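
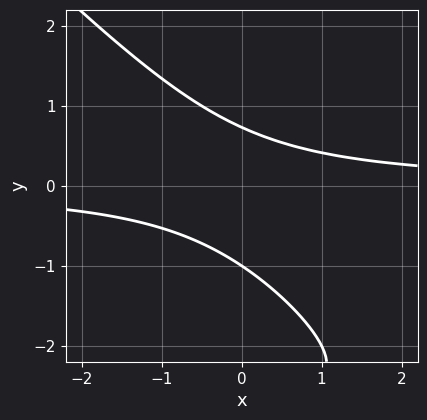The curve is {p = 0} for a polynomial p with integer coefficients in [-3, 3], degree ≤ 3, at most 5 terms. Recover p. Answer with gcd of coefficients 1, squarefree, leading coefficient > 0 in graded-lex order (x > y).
x*y^2 + y^3 + 3*x*y + 3*y^2 - 2

1. Degree: no degree-2 curve has this shape, so deg p = 3.
2. Observable constraints: the curve avoids every integer x-axis point in the box; one y-axis crossing is at y = -1.
3. Fitting integer coefficients to these (and the overall shape) gives p.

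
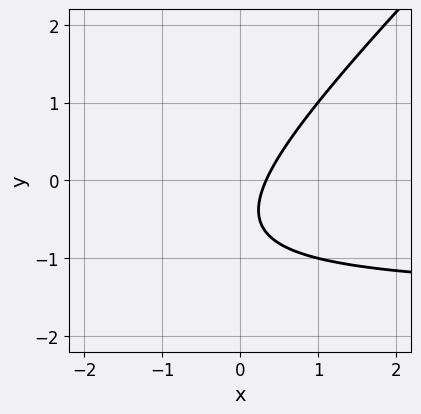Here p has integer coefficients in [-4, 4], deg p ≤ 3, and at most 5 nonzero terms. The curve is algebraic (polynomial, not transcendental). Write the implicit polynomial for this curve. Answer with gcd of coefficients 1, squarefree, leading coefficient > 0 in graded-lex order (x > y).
1. Degree: a generic line meets the curve in up to 2 points, so deg p = 2.
2. Reading off the gridlines: no y-intercept at any integer in the box.
3. Assembling these constraints gives the stated polynomial.

2*x*y - 2*y^2 + 3*x - 2*y - 1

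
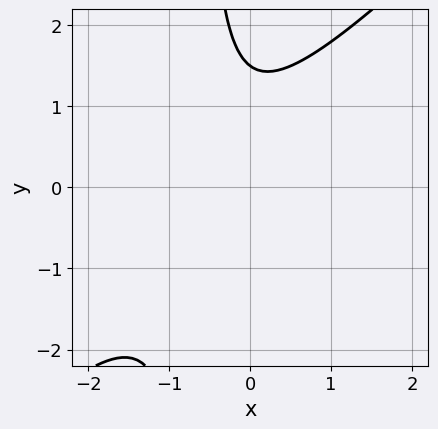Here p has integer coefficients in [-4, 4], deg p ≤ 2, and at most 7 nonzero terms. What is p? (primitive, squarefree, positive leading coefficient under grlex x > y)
deg p = 2. No degree-1 curve has this shape.
Checking where it meets the axes: no x-intercept at any integer in the box.
These observations pin down the coefficients.

3*x^2 - 3*x*y + 3*x - 2*y + 3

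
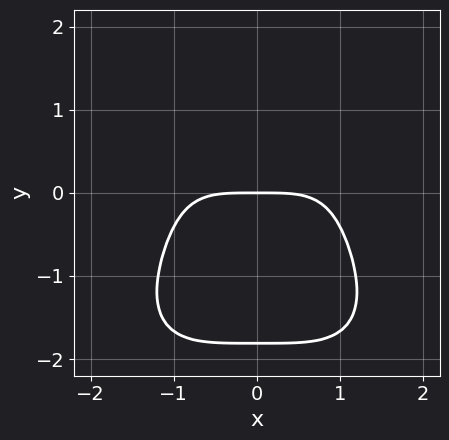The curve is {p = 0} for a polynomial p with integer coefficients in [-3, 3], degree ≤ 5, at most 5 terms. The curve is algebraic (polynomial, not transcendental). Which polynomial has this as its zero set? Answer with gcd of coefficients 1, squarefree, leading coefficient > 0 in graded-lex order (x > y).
x^4 + y^4 + 2*y^3 + 2*y^2 + 3*y

(a) The degree is 4 — no degree-3 curve has this shape.
(b) Symmetries: it's symmetric under x → −x, forcing even powers of x.
(c) Against the integer gridlines: one x-axis crossing is at x = 0; it crosses the y-axis at the gridline y = 0.
(d) These observations pin down the coefficients.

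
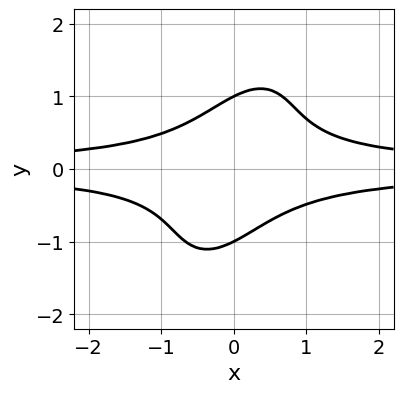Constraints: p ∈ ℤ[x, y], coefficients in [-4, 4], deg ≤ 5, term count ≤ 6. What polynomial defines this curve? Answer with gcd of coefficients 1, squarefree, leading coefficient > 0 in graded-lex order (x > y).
3*x^2*y^2 - 2*x*y^3 + y^4 - 1

(a) The degree is 4 — a generic line meets the curve in up to 4 points.
(b) From the visible intercepts: no x-intercept at any integer in the box; the y-axis gridline crossings are at y ∈ {-1, 1}.
(c) Fitting integer coefficients to these (and the overall shape) gives p.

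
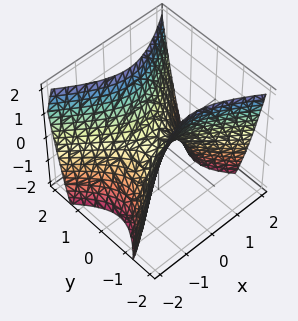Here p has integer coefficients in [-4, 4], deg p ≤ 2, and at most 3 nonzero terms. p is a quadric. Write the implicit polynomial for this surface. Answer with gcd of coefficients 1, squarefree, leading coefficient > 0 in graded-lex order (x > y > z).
1. deg p = 2.
2. Symmetries: mirror symmetry x ↦ −x ⇒ only even powers of x; it's symmetric under y → −y, forcing even powers of y.
3. Against the integer gridlines: it crosses the y-axis at the gridline y = 0; one x-axis crossing is at x = 0.
4. The integer polynomial consistent with all of this is the stated p.

2*x^2 - 3*y^2 + 2*z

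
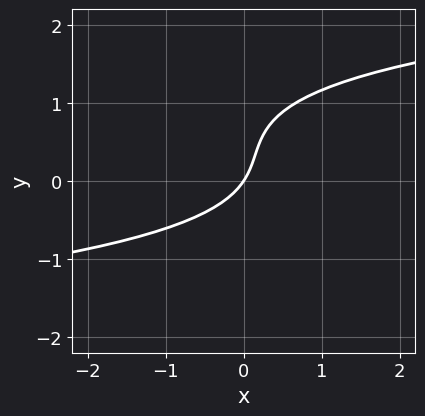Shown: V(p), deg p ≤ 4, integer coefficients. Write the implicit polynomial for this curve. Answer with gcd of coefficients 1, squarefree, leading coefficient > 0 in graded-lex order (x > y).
3*y^3 - 3*y^2 - 3*x + 2*y

First, deg p = 3. A generic line meets the curve in up to 3 points.
Then, observable constraints: one x-axis crossing is at x = 0; it meets the y-axis at y = 0 (among the integer gridlines).
Finally, these observations pin down the coefficients.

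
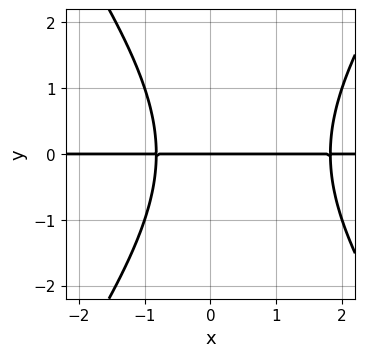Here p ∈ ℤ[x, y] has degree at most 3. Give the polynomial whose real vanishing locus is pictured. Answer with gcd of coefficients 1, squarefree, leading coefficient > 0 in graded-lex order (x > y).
2*x^2*y - y^3 - 2*x*y - 3*y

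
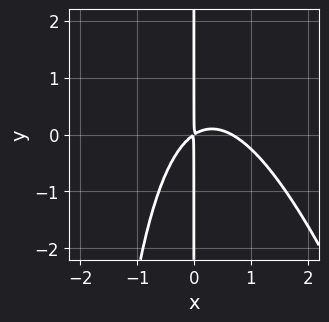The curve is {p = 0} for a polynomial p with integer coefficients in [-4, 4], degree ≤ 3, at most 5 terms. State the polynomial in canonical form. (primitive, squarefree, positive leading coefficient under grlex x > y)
1. Degree: a generic line meets the curve in up to 3 points, so deg p = 3.
2. Checking where it meets the axes: the visible y-axis segment lies entirely on the curve.
3. The integer polynomial consistent with all of this is the stated p.

3*x^3 + x^2*y - 2*x^2 + 3*x*y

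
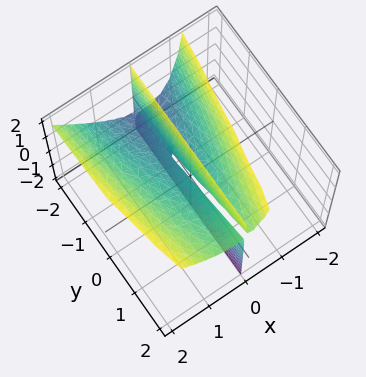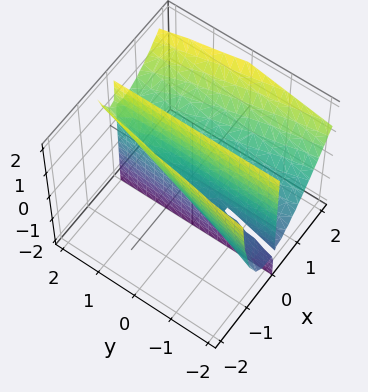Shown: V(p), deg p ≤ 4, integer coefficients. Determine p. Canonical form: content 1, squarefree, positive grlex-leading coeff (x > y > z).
2*x^3 - x^2*z + x*y - 2*x*z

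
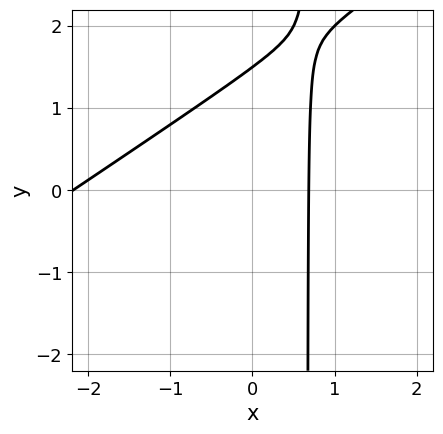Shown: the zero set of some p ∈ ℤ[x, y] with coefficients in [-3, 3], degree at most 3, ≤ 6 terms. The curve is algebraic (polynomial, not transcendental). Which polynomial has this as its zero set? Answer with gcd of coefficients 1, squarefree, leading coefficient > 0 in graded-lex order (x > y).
1. Degree: the shape is more complex than any degree-1 curve, so deg p = 2.
2. Solving for integer coefficients yields p as stated.

2*x^2 - 3*x*y + 3*x + 2*y - 3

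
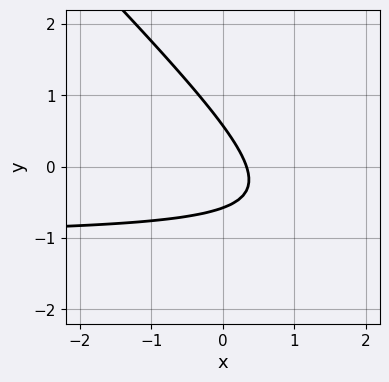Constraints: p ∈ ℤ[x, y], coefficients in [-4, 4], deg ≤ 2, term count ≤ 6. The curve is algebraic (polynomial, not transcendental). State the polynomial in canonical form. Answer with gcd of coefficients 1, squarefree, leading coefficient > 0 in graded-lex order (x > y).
deg p = 2. A generic line meets the curve in up to 2 points.
The integer polynomial consistent with all of this is the stated p.

3*x*y + 3*y^2 + 3*x - 1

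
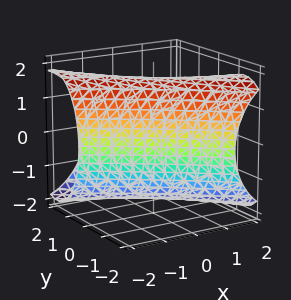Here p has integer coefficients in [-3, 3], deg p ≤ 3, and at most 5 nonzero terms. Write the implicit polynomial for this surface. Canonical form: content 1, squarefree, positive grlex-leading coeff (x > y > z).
x^2 + 3*x*y + 2*y^2 + z^2 - 3

(a) deg p = 2. The shape is more complex than any degree-1 surface.
(b) Putting this together gives p.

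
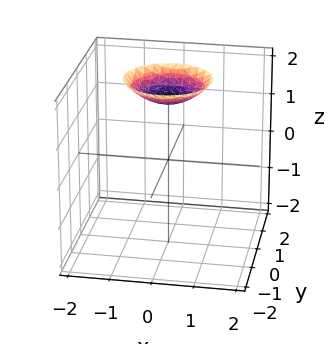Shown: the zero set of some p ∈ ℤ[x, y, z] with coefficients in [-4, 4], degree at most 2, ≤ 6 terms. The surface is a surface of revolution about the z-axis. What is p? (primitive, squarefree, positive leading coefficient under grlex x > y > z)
x^2 + y^2 - 2*z + 3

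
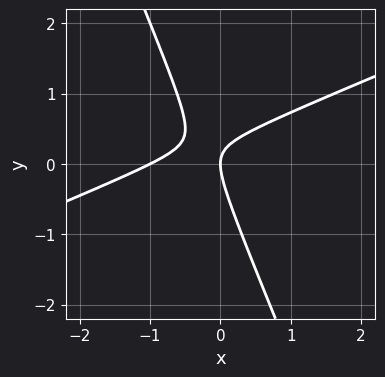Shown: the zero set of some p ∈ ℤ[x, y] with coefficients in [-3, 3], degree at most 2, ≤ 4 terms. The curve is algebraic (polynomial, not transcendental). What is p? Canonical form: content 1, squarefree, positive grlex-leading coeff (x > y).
First, degree: a generic line meets the curve in up to 2 points, so deg p = 2.
Then, reading off the gridlines: among the integer gridlines, it crosses the x-axis at x ∈ {-1, 0}; it meets the y-axis at y = 0 (among the integer gridlines).
Finally, fitting integer coefficients to these (and the overall shape) gives p.

x^2 - 2*x*y - y^2 + x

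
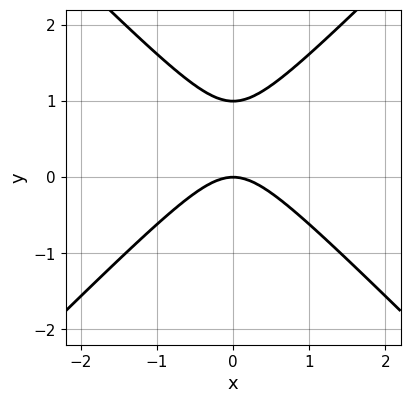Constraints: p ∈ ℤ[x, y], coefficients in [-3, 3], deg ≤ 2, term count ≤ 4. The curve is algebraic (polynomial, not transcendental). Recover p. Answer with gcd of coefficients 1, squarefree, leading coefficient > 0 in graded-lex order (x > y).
1. Degree: a generic line meets the curve in up to 2 points, so deg p = 2.
2. Symmetries: mirror symmetry x ↦ −x ⇒ only even powers of x.
3. From the axis intercepts and sections: it crosses the x-axis at the gridline x = 0; the y-axis gridline crossings are at y ∈ {0, 1}.
4. Putting this together gives p.

x^2 - y^2 + y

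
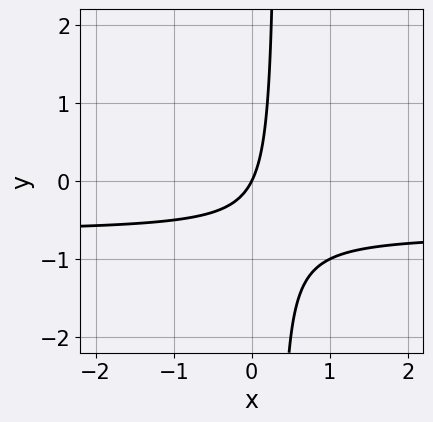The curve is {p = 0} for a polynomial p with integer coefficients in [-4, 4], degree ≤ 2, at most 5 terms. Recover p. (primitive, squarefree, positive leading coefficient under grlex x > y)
3*x*y + 2*x - y

1. deg p = 2. A generic line meets the curve in up to 2 points.
2. Checking where it meets the axes: it crosses the x-axis at the gridline x = 0; it meets the y-axis at y = 0 (among the integer gridlines).
3. The integer polynomial consistent with all of this is the stated p.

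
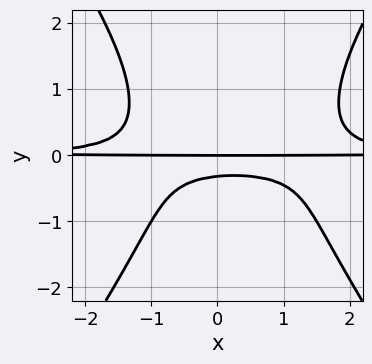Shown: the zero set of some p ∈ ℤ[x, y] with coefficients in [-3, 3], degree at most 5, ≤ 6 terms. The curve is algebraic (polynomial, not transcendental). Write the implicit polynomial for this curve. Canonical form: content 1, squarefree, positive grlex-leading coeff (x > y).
2*x^2*y^2 - y^4 - x*y^2 - 3*y^2 - y

1. The degree is 4 — no degree-3 curve has this shape.
2. Reading off the gridlines: the visible x-axis segment lies entirely on the curve; it meets the y-axis at y = 0 (among the integer gridlines).
3. These observations pin down the coefficients.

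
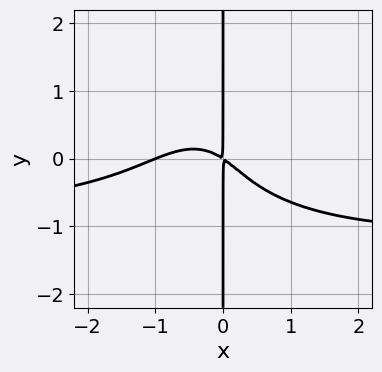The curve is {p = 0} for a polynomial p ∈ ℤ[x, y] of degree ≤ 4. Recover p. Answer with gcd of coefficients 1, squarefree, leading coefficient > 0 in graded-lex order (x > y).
(a) The degree is 4 — no degree-3 curve has this shape.
(b) From the visible intercepts: one x-axis crossing is at x = -1; every point of the y-axis in the box is on the curve.
(c) Assembling these constraints gives the stated polynomial.

2*x^3*y + 3*x*y^3 + 2*x^3 + 2*x^2 + 3*x*y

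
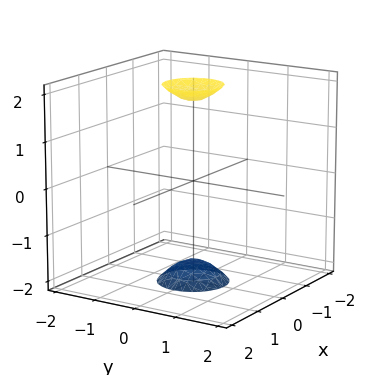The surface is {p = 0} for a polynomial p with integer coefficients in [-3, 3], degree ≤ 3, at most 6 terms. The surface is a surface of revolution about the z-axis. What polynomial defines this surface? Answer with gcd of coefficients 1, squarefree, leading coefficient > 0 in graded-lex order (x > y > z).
3*x^2 + 3*y^2 - z^2 + 3

First, the picture has 2 separate pieces.
Then, deg p = 2.
Next, by symmetry, every cross-section ⟂ z is a circle, so x, y appear only via x² + y².
Then, reading off the gridlines: no x-intercept at any integer in the box; it misses every integer gridline on the y-axis.
Finally, these observations pin down the coefficients.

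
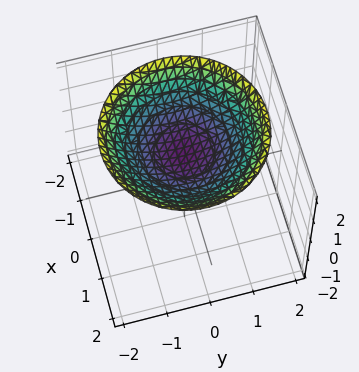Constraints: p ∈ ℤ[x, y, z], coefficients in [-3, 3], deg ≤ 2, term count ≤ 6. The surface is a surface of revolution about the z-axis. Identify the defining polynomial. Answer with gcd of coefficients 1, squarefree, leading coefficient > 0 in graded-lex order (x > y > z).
x^2 + y^2 - 3*z + 3

1. The degree is 2 — the shape is more complex than any degree-1 surface.
2. Symmetry: the surface is invariant under rotation about z: p = q(x² + y², z).
3. Observable constraints: it misses every integer gridline on the y-axis; a circular section at z = 2 has radius between 1 and 2; it meets the z-axis at z = 1 (among the integer gridlines).
4. The integer polynomial consistent with all of this is the stated p.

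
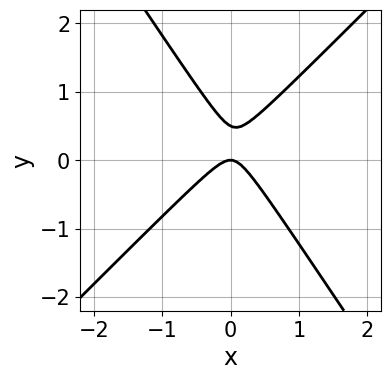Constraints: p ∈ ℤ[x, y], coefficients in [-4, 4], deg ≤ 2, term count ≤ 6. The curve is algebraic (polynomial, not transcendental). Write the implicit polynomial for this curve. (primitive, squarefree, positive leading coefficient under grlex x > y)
3*x^2 - x*y - 2*y^2 + y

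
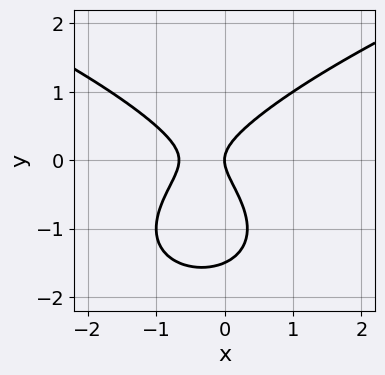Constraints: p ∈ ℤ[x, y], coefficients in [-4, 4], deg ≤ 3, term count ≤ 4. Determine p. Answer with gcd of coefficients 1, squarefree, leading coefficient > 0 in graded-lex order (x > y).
1. The degree is 3 — the shape is more complex than any degree-2 curve.
2. Checking where it meets the axes: it crosses the x-axis at the gridline x = 0; one y-axis crossing is at y = 0.
3. The integer polynomial consistent with all of this is the stated p.

2*y^3 - 3*x^2 + 3*y^2 - 2*x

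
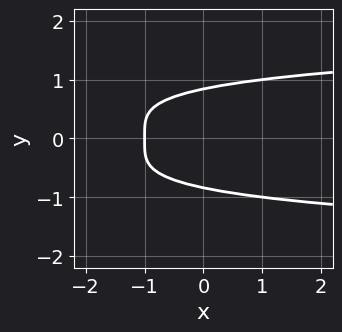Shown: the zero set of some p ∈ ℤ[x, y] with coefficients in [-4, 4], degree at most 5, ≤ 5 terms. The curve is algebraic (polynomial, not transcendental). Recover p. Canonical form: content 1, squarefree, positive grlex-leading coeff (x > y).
First, the degree is 4 — a generic line meets the curve in up to 4 points.
Then, symmetries: mirror symmetry y ↦ −y ⇒ only even powers of y.
Next, checking where it meets the axes: one x-axis crossing is at x = -1.
Finally, the integer polynomial consistent with all of this is the stated p.

2*y^4 - x - 1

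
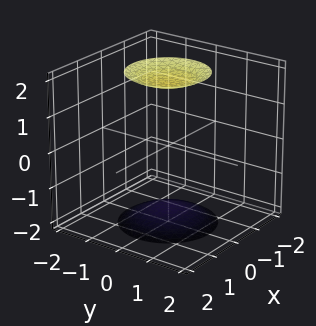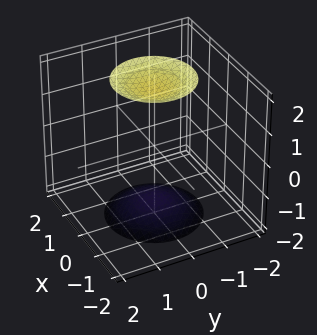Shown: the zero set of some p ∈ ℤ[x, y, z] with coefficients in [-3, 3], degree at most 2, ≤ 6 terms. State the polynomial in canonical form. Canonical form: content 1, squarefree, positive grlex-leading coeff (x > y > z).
There are 2 components. Treating them together as one polynomial.
Degree: two sheets facing apart; a quadric, so deg p = 2.
Symmetries: the surface is invariant under rotation about z: p = q(x² + y², z); mirror symmetry z ↦ −z ⇒ only even powers of z.
Checking where it meets the axes: a circular section at z = -2 has radius exactly 1; it misses every integer gridline on the y-axis.
These observations pin down the coefficients.

x^2 + y^2 - z^2 + 3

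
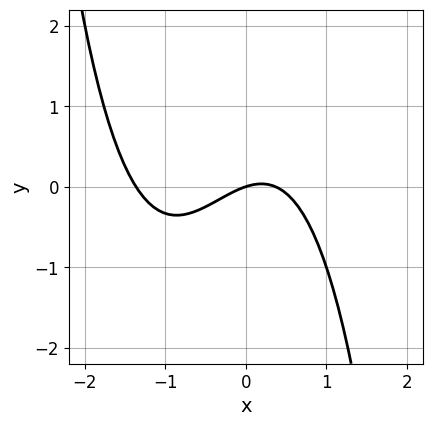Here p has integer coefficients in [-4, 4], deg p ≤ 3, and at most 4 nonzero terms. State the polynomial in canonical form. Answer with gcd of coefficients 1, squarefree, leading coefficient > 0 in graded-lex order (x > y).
2*x^3 + 2*x^2 - x + 3*y

1. The degree is 3 — a generic line meets the curve in up to 3 points.
2. Observable constraints: it crosses the y-axis at the gridline y = 0; one x-axis crossing is at x = 0.
3. These observations pin down the coefficients.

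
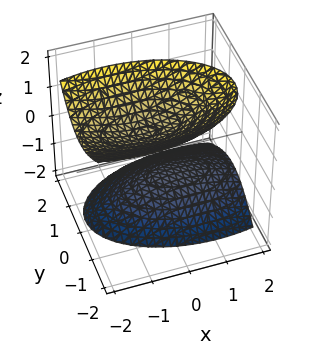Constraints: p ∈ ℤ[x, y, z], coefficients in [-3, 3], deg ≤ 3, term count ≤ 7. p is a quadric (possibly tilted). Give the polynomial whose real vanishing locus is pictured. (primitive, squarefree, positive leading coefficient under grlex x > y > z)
(a) The picture has 2 separate pieces. Treating them together as one polynomial.
(b) The degree is 2 — the shape is more complex than any degree-1 surface.
(c) From the axis intercepts and sections: the z-axis gridline crossings are at z ∈ {-1, 1}; it misses every integer gridline on the y-axis; it misses every integer gridline on the x-axis.
(d) Fitting integer coefficients to these (and the overall shape) gives p.

x^2 + x*z + 3*y^2 + y*z - 2*z^2 + 2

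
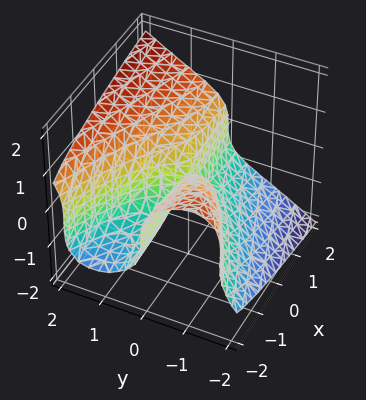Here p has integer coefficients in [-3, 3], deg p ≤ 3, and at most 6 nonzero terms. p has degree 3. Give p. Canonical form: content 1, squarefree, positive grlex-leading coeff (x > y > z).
First, degree: a generic line meets the surface in up to 3 points, so deg p = 3.
Next, against the integer gridlines: the visible x-axis segment lies entirely on the surface; it crosses the z-axis at the gridline z = 0; it crosses the y-axis at the gridline y = 0.
Finally, the integer polynomial consistent with all of this is the stated p.

2*y^3 - y*z^2 - 3*z^3 + 3*x*y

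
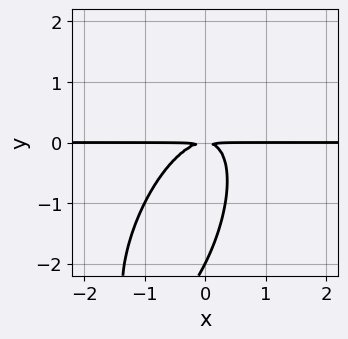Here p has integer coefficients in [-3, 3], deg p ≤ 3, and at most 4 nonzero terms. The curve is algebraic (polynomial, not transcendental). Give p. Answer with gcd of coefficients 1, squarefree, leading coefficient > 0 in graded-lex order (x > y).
3*x^2*y - 2*x*y^2 + y^3 + 2*y^2

The degree is 3 — a generic line meets the curve in up to 3 points.
Reading off the gridlines: the visible x-axis segment lies entirely on the curve; it crosses the y-axis at the gridline y = -2.
Matching integer coefficients to the picture gives p.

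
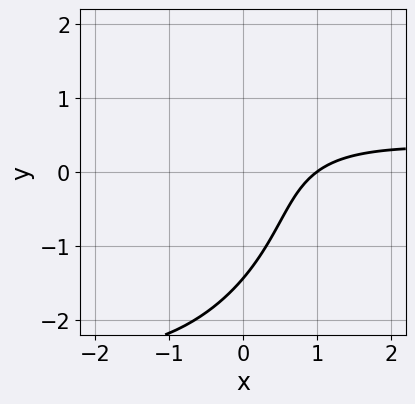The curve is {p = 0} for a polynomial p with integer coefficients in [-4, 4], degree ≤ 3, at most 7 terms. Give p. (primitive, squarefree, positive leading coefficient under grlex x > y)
x^2*y + y^3 + 3*x*y - 3*x + 3

First, deg p = 3. The shape is more complex than any degree-2 curve.
Then, reading off the gridlines: one x-axis crossing is at x = 1.
Finally, these observations pin down the coefficients.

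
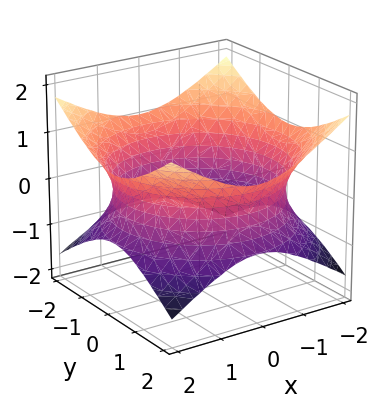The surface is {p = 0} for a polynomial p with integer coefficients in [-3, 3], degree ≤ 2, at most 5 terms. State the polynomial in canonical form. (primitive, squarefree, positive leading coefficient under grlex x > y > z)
x^2 + y^2 - 2*z^2 - 3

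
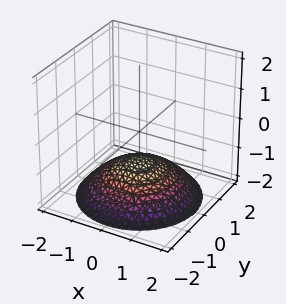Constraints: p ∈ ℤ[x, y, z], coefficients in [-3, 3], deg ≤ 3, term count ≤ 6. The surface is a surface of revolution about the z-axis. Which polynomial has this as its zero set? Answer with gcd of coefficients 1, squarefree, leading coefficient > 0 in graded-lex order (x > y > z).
First, the degree is 2 — a generic line meets the surface in up to 2 points.
Next, symmetry: the surface is invariant under rotation about z: p = q(x² + y², z).
Next, from the visible intercepts: a circular section at z = -2 has radius between 1 and 2; no y-intercept at any integer in the box; it misses every integer gridline on the x-axis.
Finally, matching integer coefficients to the picture gives p. Check: (0, 0, -1) on the z-axis lies on the surface, and p(0, 0, -1) = 0. ✓

x^2 + y^2 + 3*z + 3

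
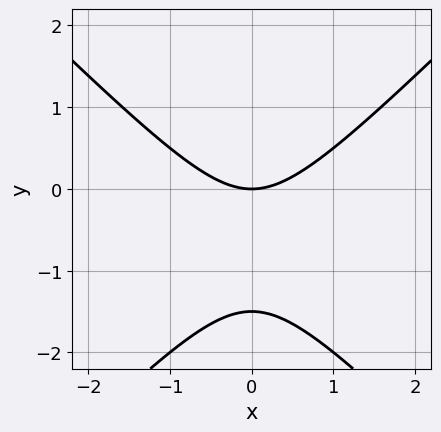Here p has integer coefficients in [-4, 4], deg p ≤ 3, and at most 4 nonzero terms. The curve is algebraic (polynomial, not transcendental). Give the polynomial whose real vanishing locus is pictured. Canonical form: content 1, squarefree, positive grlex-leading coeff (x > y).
2*x^2 - 2*y^2 - 3*y

deg p = 2.
Symmetries: it's symmetric under x → −x, forcing even powers of x.
From the axis intercepts and sections: one x-axis crossing is at x = 0; it meets the y-axis at y = 0 (among the integer gridlines).
Matching integer coefficients to the picture gives p.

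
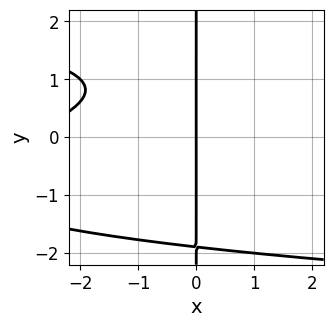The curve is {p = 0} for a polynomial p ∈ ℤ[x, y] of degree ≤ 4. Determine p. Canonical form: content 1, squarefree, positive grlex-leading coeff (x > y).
x*y^3 + x^2 - 2*x*y + 3*x

(a) Degree: a generic line meets the curve in up to 4 points, so deg p = 4.
(b) From the visible intercepts: it crosses the x-axis at the gridline x = 0; every point of the y-axis in the box is on the curve.
(c) Assembling these constraints gives the stated polynomial.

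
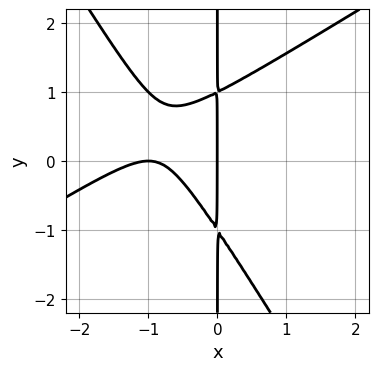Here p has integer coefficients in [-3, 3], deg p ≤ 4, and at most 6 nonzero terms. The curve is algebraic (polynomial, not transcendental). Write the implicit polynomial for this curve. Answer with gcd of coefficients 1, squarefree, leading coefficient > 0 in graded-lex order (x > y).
x^3 - x^2*y - x*y^2 + 2*x^2 + x

1. Degree: no degree-2 curve has this shape, so deg p = 3.
2. Reading off the gridlines: the visible y-axis segment lies entirely on the curve; the x-axis gridline crossings are at x ∈ {-1, 0}.
3. Matching integer coefficients to the picture gives p.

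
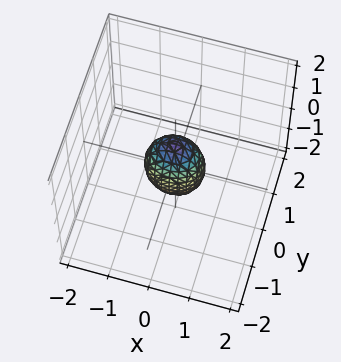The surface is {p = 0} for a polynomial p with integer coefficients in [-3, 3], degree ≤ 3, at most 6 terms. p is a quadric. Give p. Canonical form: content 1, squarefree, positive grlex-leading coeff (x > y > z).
2*x^2 + 3*y^2 + z^2 - 1

deg p = 2.
Symmetries: mirror symmetry z ↦ −z ⇒ only even powers of z; mirror symmetry y ↦ −y ⇒ only even powers of y; the x ↦ −x reflection is a symmetry, so x appears only in even powers.
Reading off the gridlines: among the integer gridlines, it crosses the z-axis at z ∈ {-1, 1}.
These observations pin down the coefficients.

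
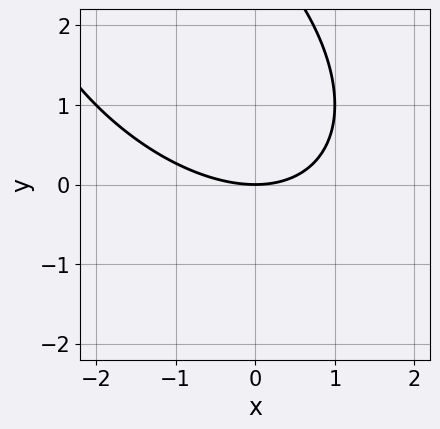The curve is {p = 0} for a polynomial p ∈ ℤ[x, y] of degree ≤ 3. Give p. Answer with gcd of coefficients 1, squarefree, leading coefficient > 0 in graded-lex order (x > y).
1. deg p = 2.
2. Observable constraints: one y-axis crossing is at y = 0; it crosses the x-axis at the gridline x = 0.
3. Matching integer coefficients to the picture gives p.

x^2 + x*y + y^2 - 3*y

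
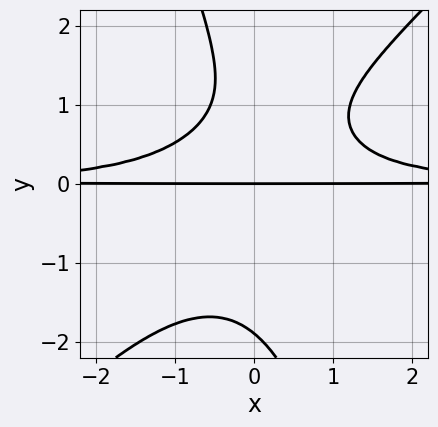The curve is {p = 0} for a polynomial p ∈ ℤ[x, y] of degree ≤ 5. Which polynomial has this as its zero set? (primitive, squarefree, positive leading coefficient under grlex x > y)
3*x^2*y^2 - 2*x*y^3 - y^4 + 2*y^2 - 3*y

(a) deg p = 4. No degree-3 curve has this shape.
(b) Observable constraints: every point of the x-axis in the box is on the curve; it meets the y-axis at y = 0 (among the integer gridlines).
(c) These observations pin down the coefficients.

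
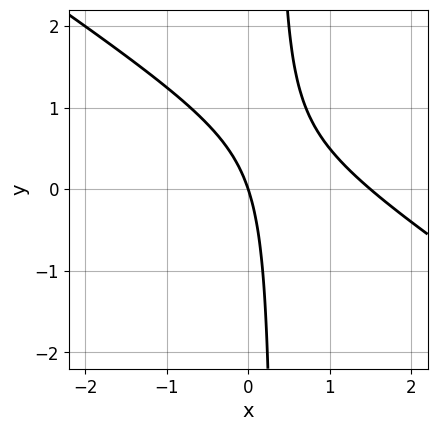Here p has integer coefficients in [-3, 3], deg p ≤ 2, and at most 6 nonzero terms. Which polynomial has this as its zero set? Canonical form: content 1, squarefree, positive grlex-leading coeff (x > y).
2*x^2 + 3*x*y - 3*x - y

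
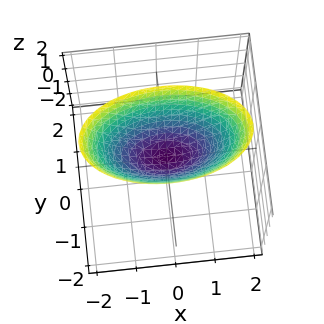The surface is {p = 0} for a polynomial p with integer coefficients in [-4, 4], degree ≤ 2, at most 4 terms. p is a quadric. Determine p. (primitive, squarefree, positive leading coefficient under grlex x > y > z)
x^2 + 3*y^2 - 2*z

1. The degree is 2 — a paraboloid; a quadric.
2. Symmetries: mirror symmetry y ↦ −y ⇒ only even powers of y; it's symmetric under x → −x, forcing even powers of x.
3. Observable constraints: one z-axis crossing is at z = 0; it meets the y-axis at y = 0 (among the integer gridlines); one x-axis crossing is at x = 0.
4. Fitting integer coefficients to these (and the overall shape) gives p.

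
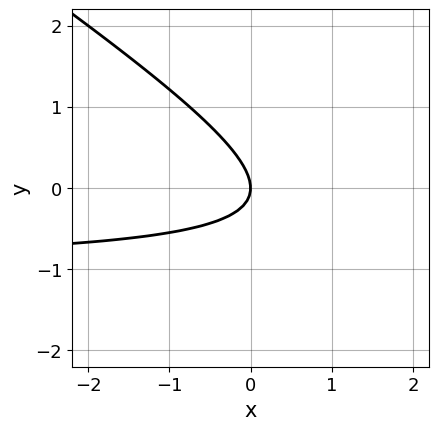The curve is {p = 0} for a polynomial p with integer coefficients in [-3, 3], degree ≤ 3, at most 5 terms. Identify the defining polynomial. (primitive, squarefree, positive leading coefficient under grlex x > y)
2*x*y + 3*y^2 + 2*x

deg p = 2. The shape is more complex than any degree-1 curve.
From the axis intercepts and sections: one y-axis crossing is at y = 0; it meets the x-axis at x = 0 (among the integer gridlines).
Assembling these constraints gives the stated polynomial.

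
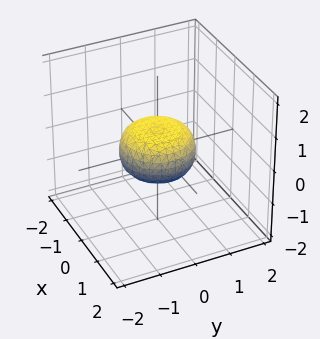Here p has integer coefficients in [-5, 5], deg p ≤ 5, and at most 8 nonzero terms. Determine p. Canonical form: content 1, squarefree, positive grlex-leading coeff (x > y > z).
2*x^4 + 4*x^2*y^2 + 2*y^4 - x^2 - y^2 + 3*z^2 - 1

1. deg p = 4.
2. Symmetry: the surface is invariant under rotation about z: p = q(x² + y², z).
3. Checking where it meets the axes: among the integer gridlines, it crosses the y-axis at y ∈ {-1, 1}; a circular section at z = 0 has radius exactly 1; among the integer gridlines, it crosses the x-axis at x ∈ {-1, 1}.
4. Solving for integer coefficients yields p as stated.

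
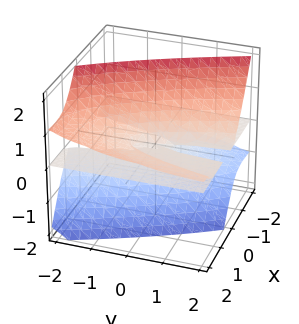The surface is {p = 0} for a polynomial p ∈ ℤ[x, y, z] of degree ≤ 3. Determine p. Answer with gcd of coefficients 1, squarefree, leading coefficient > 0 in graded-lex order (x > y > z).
1. deg p = 3.
2. Observable constraints: every point of the x-axis in the box is on the surface; it meets the z-axis at z = 0 (among the integer gridlines); every point of the y-axis in the box is on the surface.
3. Solving for integer coefficients yields p as stated.

x^2*z - 3*x*z^2 - 2*y*z^2 - 2*z^3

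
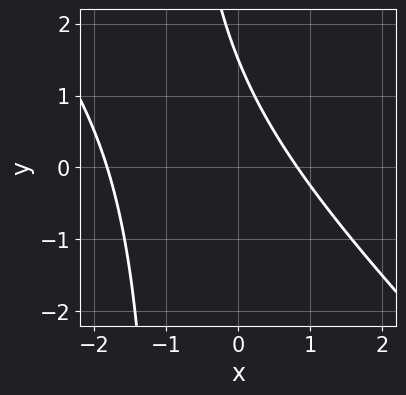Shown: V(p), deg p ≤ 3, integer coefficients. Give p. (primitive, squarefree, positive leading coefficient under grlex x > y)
Degree: no degree-1 curve has this shape, so deg p = 2.
Putting this together gives p.

2*x^2 + 2*x*y + 2*x + 2*y - 3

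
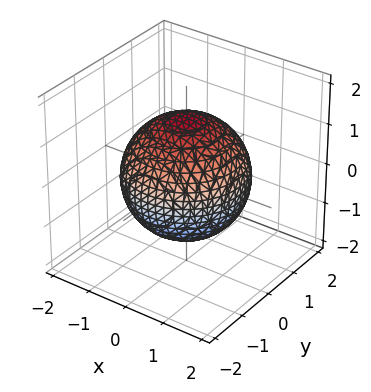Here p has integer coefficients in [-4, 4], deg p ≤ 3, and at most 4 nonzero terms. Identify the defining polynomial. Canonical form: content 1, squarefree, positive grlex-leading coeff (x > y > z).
(a) The degree is 2 — bounded and convex; a quadric.
(b) By symmetry, the z-axis is an axis of rotation, so x and y enter only as x² + y²; mirror symmetry z ↦ −z ⇒ only even powers of z.
(c) Reading off the gridlines: a circular section at z = -1 has radius exactly 1.
(d) Solving for integer coefficients yields p as stated.

x^2 + y^2 + z^2 - 2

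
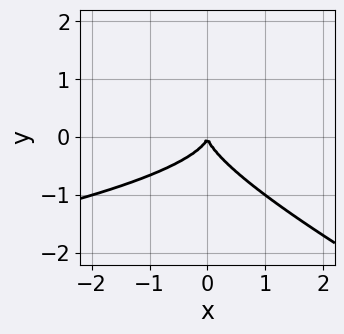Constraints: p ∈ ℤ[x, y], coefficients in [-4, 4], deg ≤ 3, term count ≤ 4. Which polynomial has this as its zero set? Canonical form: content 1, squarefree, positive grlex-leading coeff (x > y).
x*y^2 + 2*y^3 + x^2

1. The degree is 3 — a generic line meets the curve in up to 3 points.
2. Observable constraints: one x-axis crossing is at x = 0; it crosses the y-axis at the gridline y = 0.
3. Assembling these constraints gives the stated polynomial.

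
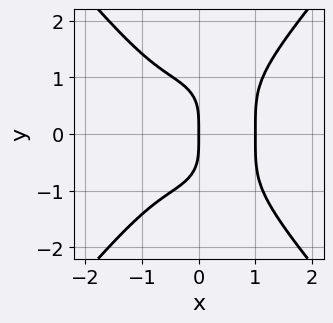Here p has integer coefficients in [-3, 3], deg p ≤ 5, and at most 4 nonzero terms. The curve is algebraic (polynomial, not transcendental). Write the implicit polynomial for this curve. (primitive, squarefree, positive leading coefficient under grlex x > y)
2*x^4 - y^4 - 2*x

deg p = 4.
Symmetries: the y ↦ −y reflection is a symmetry, so y appears only in even powers.
From the axis intercepts and sections: among the integer gridlines, it crosses the x-axis at x ∈ {0, 1}; one y-axis crossing is at y = 0.
Assembling these constraints gives the stated polynomial.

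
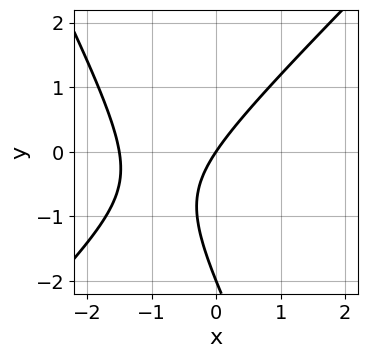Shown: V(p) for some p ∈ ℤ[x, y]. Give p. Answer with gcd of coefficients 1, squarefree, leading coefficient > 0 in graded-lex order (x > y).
2*x^2 - x*y - y^2 + 3*x - 2*y

(a) deg p = 2.
(b) Reading off the gridlines: it crosses the x-axis at the gridline x = 0; the y-axis gridline crossings are at y ∈ {-2, 0}.
(c) Solving for integer coefficients yields p as stated.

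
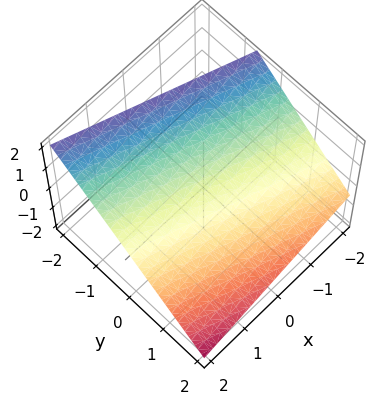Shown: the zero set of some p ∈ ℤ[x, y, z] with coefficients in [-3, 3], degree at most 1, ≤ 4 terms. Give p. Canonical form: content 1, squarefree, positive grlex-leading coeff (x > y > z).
deg p = 1. The surface is flat (a plane).
Observable constraints: one x-axis crossing is at x = 2.
Matching integer coefficients to the picture gives p.

x + 3*y + 3*z - 2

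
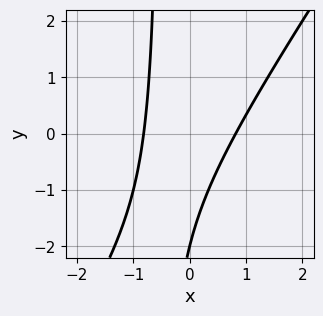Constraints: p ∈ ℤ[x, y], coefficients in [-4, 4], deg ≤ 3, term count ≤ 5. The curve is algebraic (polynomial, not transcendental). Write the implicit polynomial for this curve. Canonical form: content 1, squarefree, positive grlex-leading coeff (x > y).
The degree is 2 — the shape is more complex than any degree-1 curve.
From the axis intercepts and sections: one y-axis crossing is at y = -2.
Solving for integer coefficients yields p as stated.

3*x^2 - 2*x*y - y - 2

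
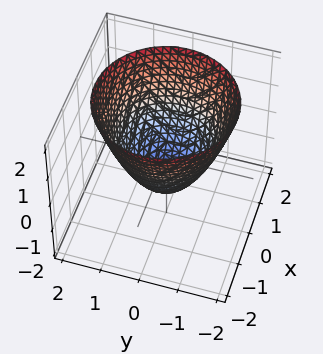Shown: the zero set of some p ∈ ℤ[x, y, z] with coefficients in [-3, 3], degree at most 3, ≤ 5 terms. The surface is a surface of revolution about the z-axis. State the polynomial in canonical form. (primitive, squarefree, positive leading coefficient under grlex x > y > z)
x^2 + y^2 - z - 1

First, the degree is 2 — the shape is more complex than any degree-1 surface.
Next, symmetries: the z-axis is an axis of rotation, so x and y enter only as x² + y².
Then, reading off the gridlines: it meets the z-axis at z = -1 (among the integer gridlines); the x-axis gridline crossings are at x ∈ {-1, 1}; among the integer gridlines, it crosses the y-axis at y ∈ {-1, 1}; a circular section at z = 0 has radius exactly 1.
Finally, the integer polynomial consistent with all of this is the stated p.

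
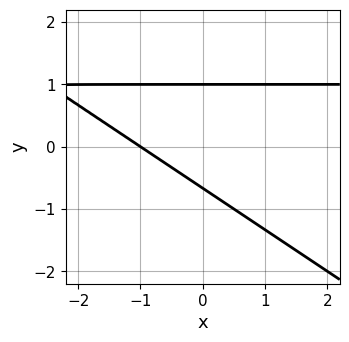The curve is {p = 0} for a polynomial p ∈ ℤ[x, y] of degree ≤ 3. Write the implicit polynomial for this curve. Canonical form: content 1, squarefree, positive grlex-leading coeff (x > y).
1. deg p = 2.
2. Against the integer gridlines: one y-axis crossing is at y = 1; it crosses the x-axis at the gridline x = -1.
3. These observations pin down the coefficients.

2*x*y + 3*y^2 - 2*x - y - 2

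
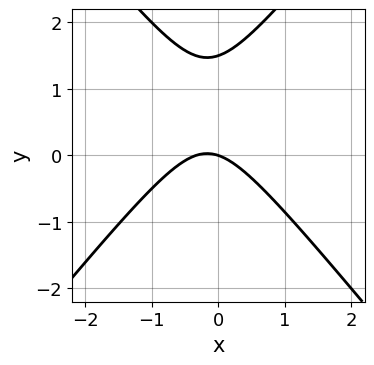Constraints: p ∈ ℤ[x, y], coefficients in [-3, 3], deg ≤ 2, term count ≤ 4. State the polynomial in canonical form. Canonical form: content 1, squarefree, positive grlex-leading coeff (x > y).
3*x^2 - 2*y^2 + x + 3*y

(a) deg p = 2.
(b) Observable constraints: it meets the y-axis at y = 0 (among the integer gridlines); it meets the x-axis at x = 0 (among the integer gridlines).
(c) These observations pin down the coefficients.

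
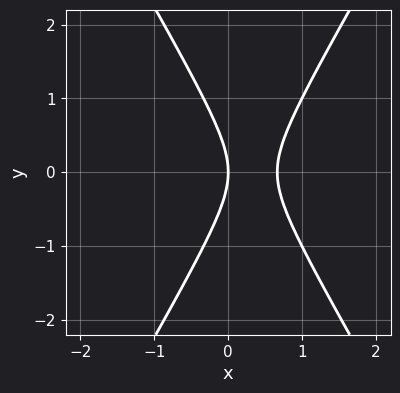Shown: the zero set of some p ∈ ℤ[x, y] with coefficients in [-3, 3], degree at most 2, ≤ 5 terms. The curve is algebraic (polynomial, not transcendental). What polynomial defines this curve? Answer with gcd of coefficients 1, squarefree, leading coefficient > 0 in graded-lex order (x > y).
3*x^2 - y^2 - 2*x

First, degree: the shape is more complex than any degree-1 curve, so deg p = 2.
Next, symmetries: the y ↦ −y reflection is a symmetry, so y appears only in even powers.
Next, reading off the gridlines: one x-axis crossing is at x = 0; it meets the y-axis at y = 0 (among the integer gridlines).
Finally, the integer polynomial consistent with all of this is the stated p.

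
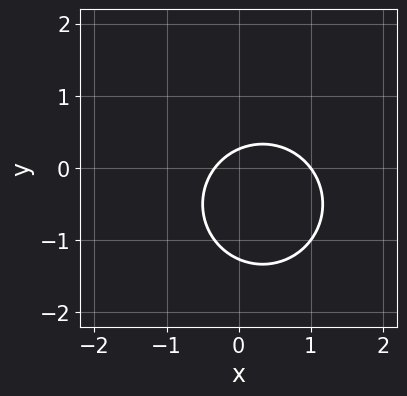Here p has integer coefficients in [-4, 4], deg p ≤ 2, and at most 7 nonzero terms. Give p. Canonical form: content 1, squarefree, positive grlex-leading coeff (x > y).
(a) Degree: a generic line meets the curve in up to 2 points, so deg p = 2.
(b) Checking where it meets the axes: it meets the x-axis at x = 1 (among the integer gridlines).
(c) Solving for integer coefficients yields p as stated.

3*x^2 + 3*y^2 - 2*x + 3*y - 1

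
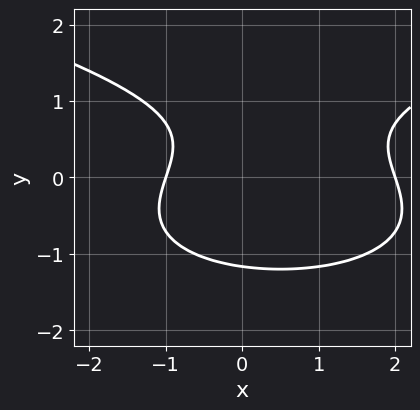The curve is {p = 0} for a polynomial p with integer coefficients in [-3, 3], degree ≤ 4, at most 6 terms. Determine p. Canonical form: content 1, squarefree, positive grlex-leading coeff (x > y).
2*y^3 - x^2 + x - y + 2

First, the degree is 3 — the shape is more complex than any degree-2 curve.
Next, reading off the gridlines: the x-axis gridline crossings are at x ∈ {-1, 2}.
Finally, solving for integer coefficients yields p as stated.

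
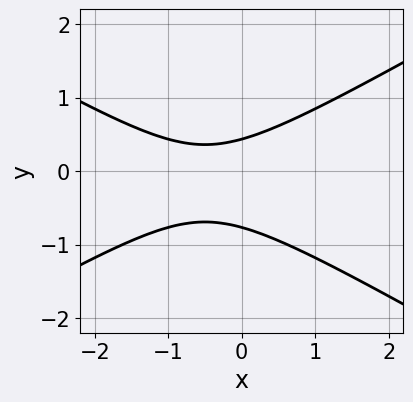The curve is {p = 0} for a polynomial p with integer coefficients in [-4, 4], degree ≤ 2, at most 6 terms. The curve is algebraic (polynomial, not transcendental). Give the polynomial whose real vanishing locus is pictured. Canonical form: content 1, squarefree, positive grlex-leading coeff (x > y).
x^2 - 3*y^2 + x - y + 1

First, the degree is 2 — the shape is more complex than any degree-1 curve.
Then, reading off the gridlines: the curve avoids every integer x-axis point in the box.
Finally, fitting integer coefficients to these (and the overall shape) gives p.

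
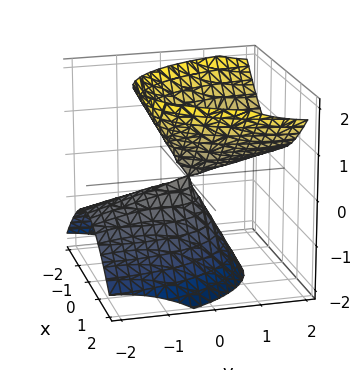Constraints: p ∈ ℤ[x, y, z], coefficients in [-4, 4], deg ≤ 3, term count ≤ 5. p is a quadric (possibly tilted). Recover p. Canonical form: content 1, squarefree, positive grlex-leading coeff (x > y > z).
Degree: the shape is more complex than any degree-1 surface, so deg p = 2.
Observable constraints: it crosses the z-axis at the gridline z = 0; it crosses the y-axis at the gridline y = 0; it crosses the x-axis at the gridline x = 0.
Together with the visible shape, these determine p as stated.

3*x^2 + y^2 - 3*y*z - 2*z^2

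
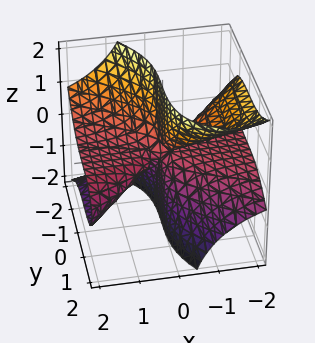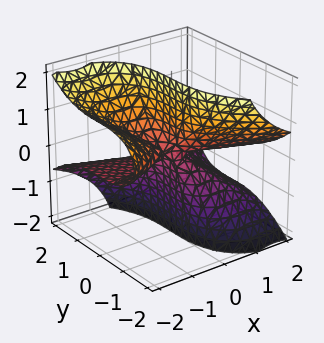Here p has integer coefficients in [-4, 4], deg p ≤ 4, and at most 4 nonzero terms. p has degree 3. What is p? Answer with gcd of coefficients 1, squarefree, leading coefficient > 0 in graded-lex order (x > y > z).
2*x^2*z + 3*x*z^2 + y^3

Degree: a generic line meets the surface in up to 3 points, so deg p = 3.
Against the integer gridlines: every point of the x-axis in the box is on the surface; it meets the y-axis at y = 0 (among the integer gridlines); the visible z-axis segment lies entirely on the surface.
Assembling these constraints gives the stated polynomial.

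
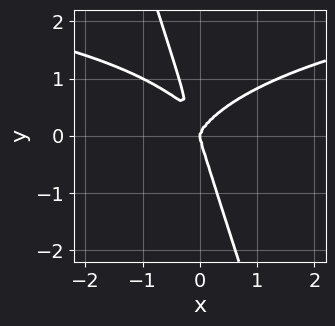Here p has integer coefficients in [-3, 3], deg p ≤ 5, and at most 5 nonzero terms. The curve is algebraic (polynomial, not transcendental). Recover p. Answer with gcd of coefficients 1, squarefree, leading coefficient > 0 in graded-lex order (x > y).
x^3*y + 3*x*y^3 + y^4 - 3*x^3

Degree: the shape is more complex than any degree-3 curve, so deg p = 4.
Observable constraints: it meets the x-axis at x = 0 (among the integer gridlines); it meets the y-axis at y = 0 (among the integer gridlines).
These observations pin down the coefficients.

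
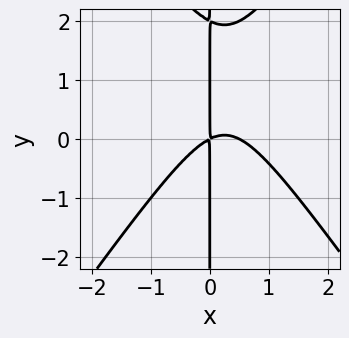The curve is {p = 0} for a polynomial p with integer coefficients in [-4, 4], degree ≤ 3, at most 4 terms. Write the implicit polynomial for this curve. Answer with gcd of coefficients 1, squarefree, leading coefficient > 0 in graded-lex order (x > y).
First, deg p = 3. The shape is more complex than any degree-2 curve.
Then, reading off the gridlines: every point of the y-axis in the box is on the curve.
Finally, solving for integer coefficients yields p as stated.

2*x^3 - x*y^2 - x^2 + 2*x*y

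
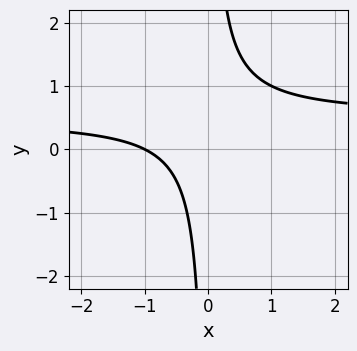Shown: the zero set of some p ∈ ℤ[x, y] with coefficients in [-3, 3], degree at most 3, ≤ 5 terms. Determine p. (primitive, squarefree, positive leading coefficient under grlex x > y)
2*x*y - x - 1

1. Degree: a generic line meets the curve in up to 2 points, so deg p = 2.
2. Checking where it meets the axes: it misses every integer gridline on the y-axis; one x-axis crossing is at x = -1.
3. Assembling these constraints gives the stated polynomial.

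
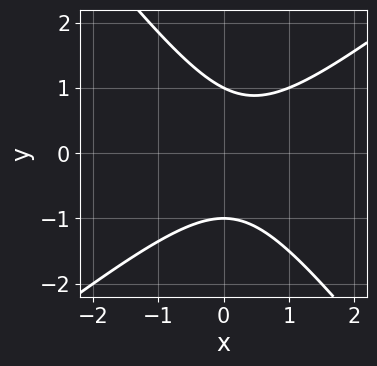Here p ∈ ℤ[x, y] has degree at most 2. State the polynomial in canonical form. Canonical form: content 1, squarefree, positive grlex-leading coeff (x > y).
2*x^2 - x*y - 2*y^2 - x + 2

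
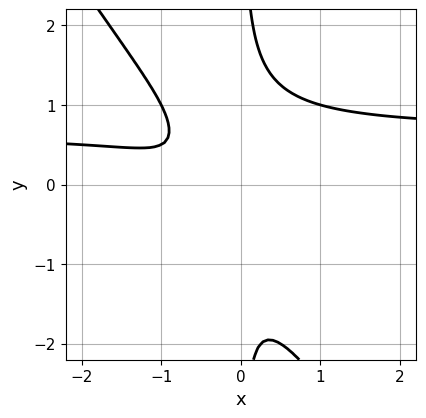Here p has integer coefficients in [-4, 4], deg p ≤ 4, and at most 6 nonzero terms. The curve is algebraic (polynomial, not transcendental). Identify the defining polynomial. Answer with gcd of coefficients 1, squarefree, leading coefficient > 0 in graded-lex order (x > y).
3*x^2*y + 2*x*y^2 - 2*x^2 - 2*x - 1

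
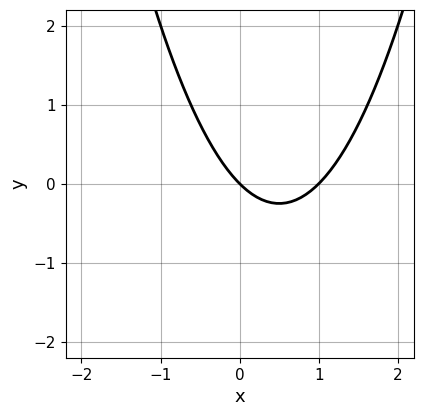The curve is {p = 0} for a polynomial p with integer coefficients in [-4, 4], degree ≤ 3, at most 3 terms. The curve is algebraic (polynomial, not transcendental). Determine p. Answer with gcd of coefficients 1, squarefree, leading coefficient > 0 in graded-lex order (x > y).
x^2 - x - y

Degree: no degree-1 curve has this shape, so deg p = 2.
Checking where it meets the axes: among the integer gridlines, it crosses the x-axis at x ∈ {0, 1}; it crosses the y-axis at the gridline y = 0.
Fitting integer coefficients to these (and the overall shape) gives p.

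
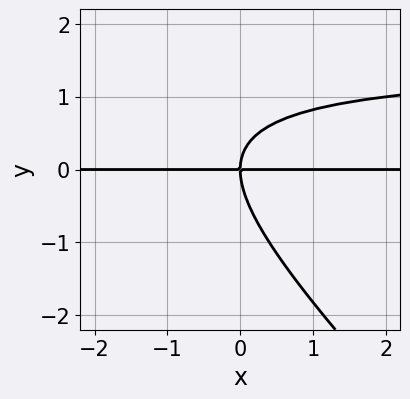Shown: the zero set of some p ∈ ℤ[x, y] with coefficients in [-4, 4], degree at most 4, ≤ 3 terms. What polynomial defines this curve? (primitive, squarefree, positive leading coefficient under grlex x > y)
1. The degree is 3 — the shape is more complex than any degree-2 curve.
2. Against the integer gridlines: the visible x-axis segment lies entirely on the curve; it meets the y-axis at y = 0 (among the integer gridlines).
3. Fitting integer coefficients to these (and the overall shape) gives p.

2*x*y^2 + 2*y^3 - 3*x*y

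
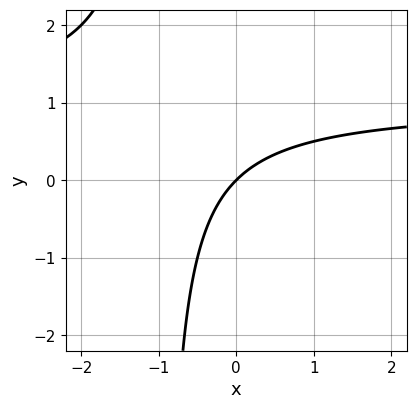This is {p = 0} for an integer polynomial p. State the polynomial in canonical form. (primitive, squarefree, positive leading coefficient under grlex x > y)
x*y - x + y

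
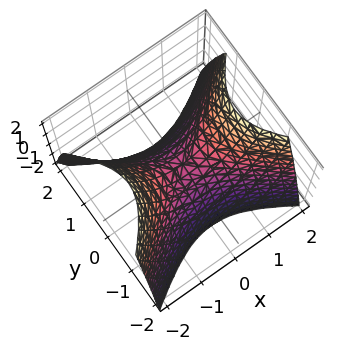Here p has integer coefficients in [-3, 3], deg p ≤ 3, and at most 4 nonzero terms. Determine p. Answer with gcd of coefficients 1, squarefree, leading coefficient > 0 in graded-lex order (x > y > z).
1. deg p = 2.
2. Symmetries: mirror symmetry x ↦ −x ⇒ only even powers of x; the y ↦ −y reflection is a symmetry, so y appears only in even powers.
3. Checking where it meets the axes: it meets the x-axis at x = 0 (among the integer gridlines); it meets the y-axis at y = 0 (among the integer gridlines); one z-axis crossing is at z = 0.
4. Fitting integer coefficients to these (and the overall shape) gives p.

2*x^2 - 3*y^2 - 2*z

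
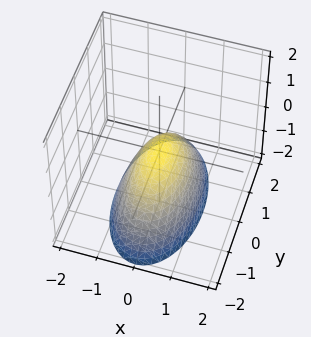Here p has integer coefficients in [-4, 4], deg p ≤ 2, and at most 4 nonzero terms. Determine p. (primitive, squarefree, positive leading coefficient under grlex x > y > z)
3*x^2 + y^2 + 2*z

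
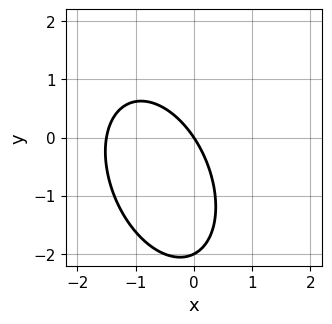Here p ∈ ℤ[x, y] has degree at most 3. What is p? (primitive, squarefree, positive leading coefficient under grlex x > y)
(a) Degree: no degree-1 curve has this shape, so deg p = 2.
(b) Checking where it meets the axes: one x-axis crossing is at x = 0; the y-axis gridline crossings are at y ∈ {-2, 0}.
(c) The integer polynomial consistent with all of this is the stated p.

2*x^2 + x*y + y^2 + 3*x + 2*y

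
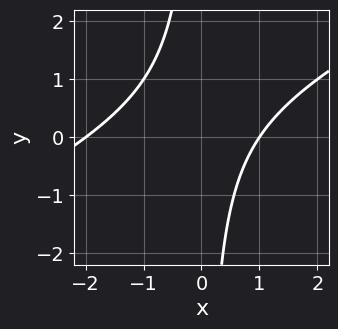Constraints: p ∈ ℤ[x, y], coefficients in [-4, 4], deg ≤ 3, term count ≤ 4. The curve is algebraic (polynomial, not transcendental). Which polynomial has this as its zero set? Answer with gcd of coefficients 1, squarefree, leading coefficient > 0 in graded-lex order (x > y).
x^2 - 2*x*y + x - 2

1. deg p = 2.
2. From the visible intercepts: no y-intercept at any integer in the box; among the integer gridlines, it crosses the x-axis at x ∈ {-2, 1}.
3. Solving for integer coefficients yields p as stated.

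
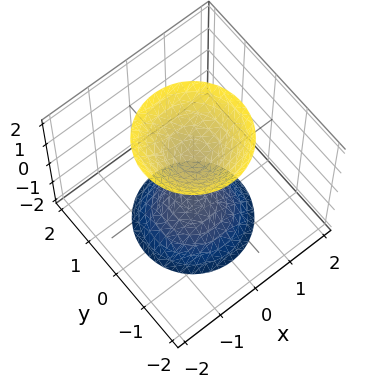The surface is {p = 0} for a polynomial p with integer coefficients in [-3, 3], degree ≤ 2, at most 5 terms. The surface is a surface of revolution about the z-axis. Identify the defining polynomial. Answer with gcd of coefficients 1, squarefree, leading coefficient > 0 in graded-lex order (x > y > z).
2*x^2 + 2*y^2 - z^2 + 1

First, there are 2 components.
Then, degree: a generic line meets the surface in up to 2 points, so deg p = 2.
Then, symmetry: the z-axis is an axis of rotation, so x and y enter only as x² + y².
Next, from the axis intercepts and sections: a circular section at z = -2 has radius between 1 and 2; the z-axis gridline crossings are at z ∈ {-1, 1}; it misses every integer gridline on the x-axis; no y-intercept at any integer in the box.
Finally, fitting integer coefficients to these (and the overall shape) gives p.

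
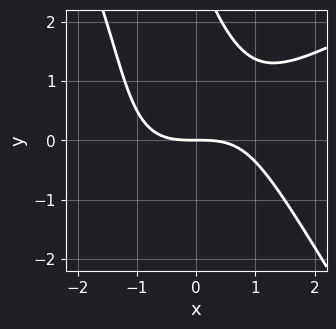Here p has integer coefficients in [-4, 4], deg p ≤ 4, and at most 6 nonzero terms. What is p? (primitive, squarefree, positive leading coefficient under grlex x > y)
x^3 - x^2*y - x*y^2 - y^2 + 3*y

deg p = 3.
Checking where it meets the axes: one x-axis crossing is at x = 0; it meets the y-axis at y = 0 (among the integer gridlines).
Fitting integer coefficients to these (and the overall shape) gives p.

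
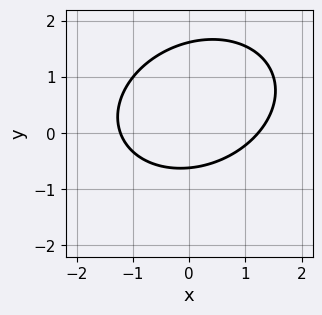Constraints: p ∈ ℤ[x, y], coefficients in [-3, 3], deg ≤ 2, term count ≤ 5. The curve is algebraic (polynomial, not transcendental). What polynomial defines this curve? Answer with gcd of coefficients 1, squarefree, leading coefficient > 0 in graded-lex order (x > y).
2*x^2 - x*y + 3*y^2 - 3*y - 3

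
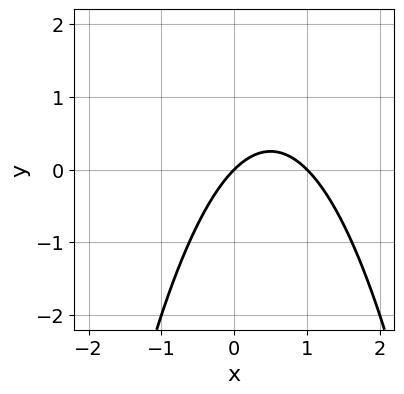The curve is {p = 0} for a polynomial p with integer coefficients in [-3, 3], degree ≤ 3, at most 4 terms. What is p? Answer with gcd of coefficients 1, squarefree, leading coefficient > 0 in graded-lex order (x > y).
x^2 - x + y

(a) Degree: the shape is more complex than any degree-1 curve, so deg p = 2.
(b) Observable constraints: it meets the y-axis at y = 0 (among the integer gridlines); among the integer gridlines, it crosses the x-axis at x ∈ {0, 1}.
(c) Assembling these constraints gives the stated polynomial.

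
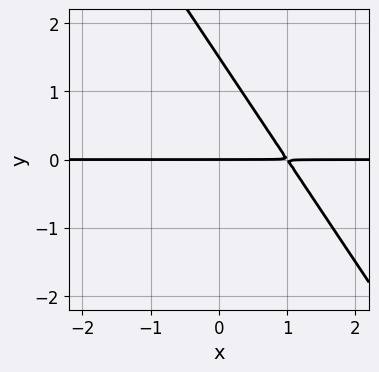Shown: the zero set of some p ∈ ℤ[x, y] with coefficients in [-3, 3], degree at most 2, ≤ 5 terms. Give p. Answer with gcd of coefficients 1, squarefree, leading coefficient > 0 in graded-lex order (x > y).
3*x*y + 2*y^2 - 3*y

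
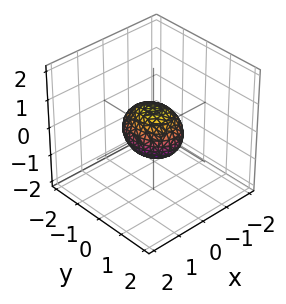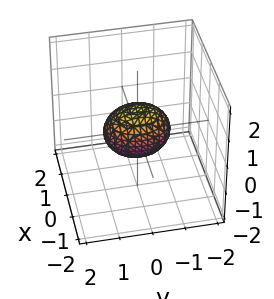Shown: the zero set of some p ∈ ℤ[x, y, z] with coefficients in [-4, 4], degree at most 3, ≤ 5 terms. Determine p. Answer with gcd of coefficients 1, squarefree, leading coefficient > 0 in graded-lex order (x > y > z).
(a) Degree: bounded and convex; a quadric, so deg p = 2.
(b) Symmetries: it's symmetric under y → −y, forcing even powers of y; mirror symmetry z ↦ −z ⇒ only even powers of z; the x ↦ −x reflection is a symmetry, so x appears only in even powers.
(c) From the visible intercepts: among the integer gridlines, it crosses the y-axis at y ∈ {-1, 1}.
(d) Assembling these constraints gives the stated polynomial.

3*x^2 + 2*y^2 + 3*z^2 - 2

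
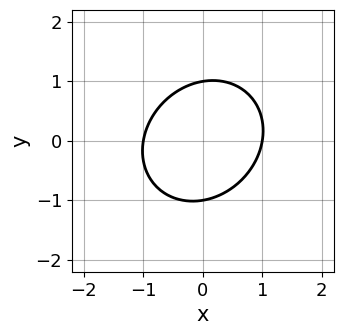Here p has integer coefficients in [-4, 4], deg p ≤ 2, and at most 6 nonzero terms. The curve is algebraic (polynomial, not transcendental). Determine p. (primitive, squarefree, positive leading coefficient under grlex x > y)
3*x^2 - x*y + 3*y^2 - 3

First, the degree is 2 — a generic line meets the curve in up to 2 points.
Then, reading off the gridlines: the y-axis gridline crossings are at y ∈ {-1, 1}; among the integer gridlines, it crosses the x-axis at x ∈ {-1, 1}.
Finally, together with the visible shape, these determine p as stated.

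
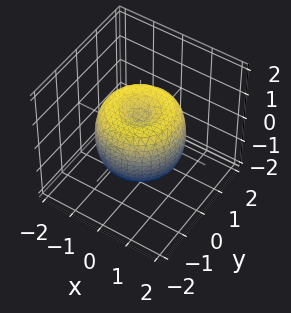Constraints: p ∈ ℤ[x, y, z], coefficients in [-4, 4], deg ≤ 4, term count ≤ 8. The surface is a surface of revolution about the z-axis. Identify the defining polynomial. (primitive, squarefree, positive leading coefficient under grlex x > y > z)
deg p = 4.
Symmetries: rotational symmetry about the z-axis ⇒ p depends on x, y only through x² + y².
From the visible intercepts: a circular section at z = -1 has radius between 0 and 1.
Together with the visible shape, these determine p as stated.

2*x^4 + 4*x^2*y^2 + 2*y^4 - 3*x^2 - 3*y^2 + 2*z^2 - 1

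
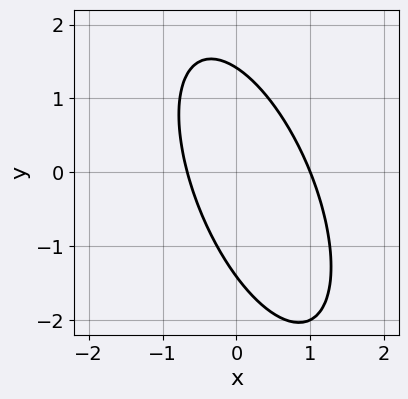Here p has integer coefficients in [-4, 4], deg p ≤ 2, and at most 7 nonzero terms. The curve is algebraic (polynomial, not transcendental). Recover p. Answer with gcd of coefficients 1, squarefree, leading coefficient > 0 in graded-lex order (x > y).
1. deg p = 2. No degree-1 curve has this shape.
2. From the axis intercepts and sections: it crosses the x-axis at the gridline x = 1.
3. Solving for integer coefficients yields p as stated.

3*x^2 + 2*x*y + y^2 - x - 2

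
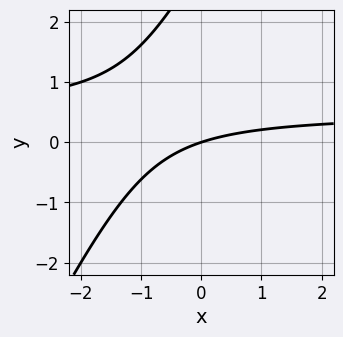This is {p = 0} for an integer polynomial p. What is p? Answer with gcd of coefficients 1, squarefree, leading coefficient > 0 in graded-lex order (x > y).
2*x*y - y^2 - x + 3*y

First, deg p = 2.
Next, against the integer gridlines: one y-axis crossing is at y = 0; one x-axis crossing is at x = 0.
Finally, solving for integer coefficients yields p as stated.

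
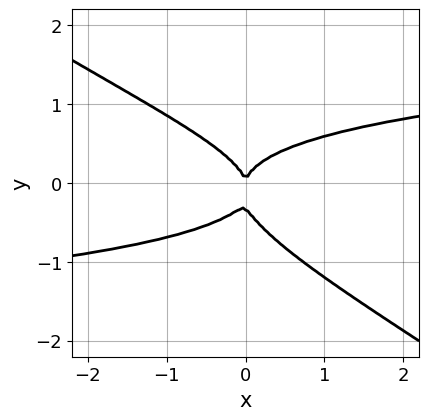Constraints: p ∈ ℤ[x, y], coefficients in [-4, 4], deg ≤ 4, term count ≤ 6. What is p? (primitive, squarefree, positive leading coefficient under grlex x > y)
2*x*y^3 + 3*y^4 + y^3 - x^2

(a) The degree is 4 — a generic line meets the curve in up to 4 points.
(b) Observable constraints: one x-axis crossing is at x = 0; one y-axis crossing is at y = 0.
(c) Together with the visible shape, these determine p as stated.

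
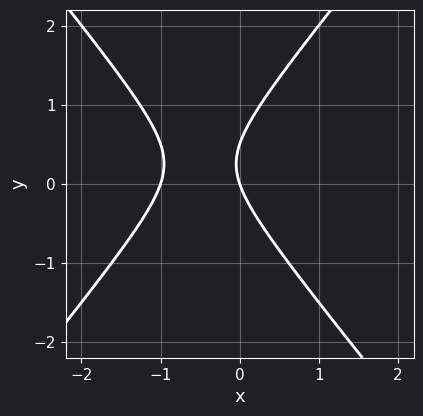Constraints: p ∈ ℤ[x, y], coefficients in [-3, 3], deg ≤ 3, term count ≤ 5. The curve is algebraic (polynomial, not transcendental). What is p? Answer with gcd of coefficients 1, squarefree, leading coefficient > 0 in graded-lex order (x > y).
(a) Degree: a generic line meets the curve in up to 2 points, so deg p = 2.
(b) From the visible intercepts: the x-axis gridline crossings are at x ∈ {-1, 0}; it crosses the y-axis at the gridline y = 0.
(c) Fitting integer coefficients to these (and the overall shape) gives p.

3*x^2 - 2*y^2 + 3*x + y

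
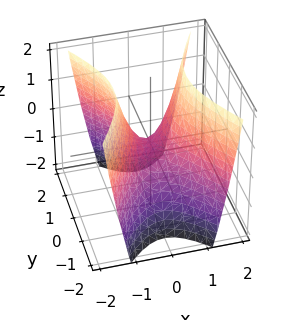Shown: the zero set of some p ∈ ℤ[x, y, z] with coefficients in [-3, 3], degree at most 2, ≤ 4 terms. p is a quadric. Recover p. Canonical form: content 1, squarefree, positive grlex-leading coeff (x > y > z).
2*x^2 - y^2 - z

First, deg p = 2.
Next, symmetries: the y ↦ −y reflection is a symmetry, so y appears only in even powers; it's symmetric under x → −x, forcing even powers of x.
Then, from the axis intercepts and sections: it crosses the z-axis at the gridline z = 0; one y-axis crossing is at y = 0; one x-axis crossing is at x = 0.
Finally, together with the visible shape, these determine p as stated.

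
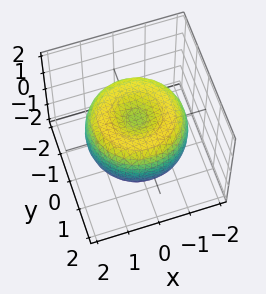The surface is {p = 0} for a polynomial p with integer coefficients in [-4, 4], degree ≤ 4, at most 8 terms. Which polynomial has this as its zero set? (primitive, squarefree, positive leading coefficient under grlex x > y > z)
x^4 + 2*x^2*y^2 + y^4 - 2*x^2 - 2*y^2 + 2*z^2 - 1

(a) The degree is 4 — no degree-3 surface has this shape.
(b) Symmetries: every cross-section ⟂ z is a circle, so x, y appear only via x² + y².
(c) Observable constraints: a circular section at z = -1 has radius exactly 1.
(d) Together with the visible shape, these determine p as stated.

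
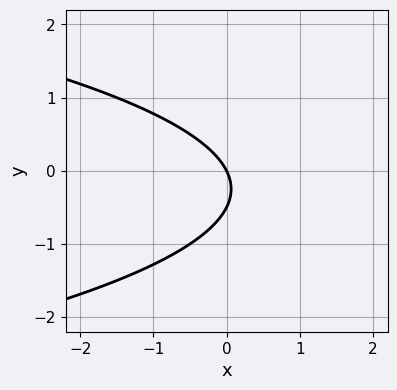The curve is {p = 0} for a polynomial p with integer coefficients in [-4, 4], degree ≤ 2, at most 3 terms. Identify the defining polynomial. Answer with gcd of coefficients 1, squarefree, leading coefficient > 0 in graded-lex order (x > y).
2*y^2 + 2*x + y

1. Degree: the shape is more complex than any degree-1 curve, so deg p = 2.
2. Against the integer gridlines: it crosses the y-axis at the gridline y = 0; it crosses the x-axis at the gridline x = 0.
3. Assembling these constraints gives the stated polynomial.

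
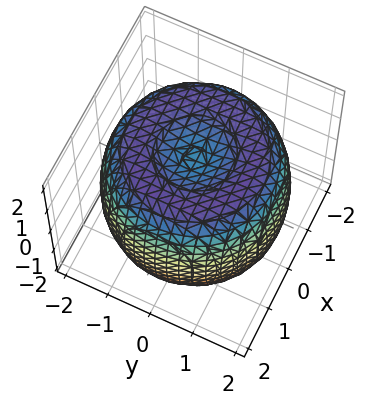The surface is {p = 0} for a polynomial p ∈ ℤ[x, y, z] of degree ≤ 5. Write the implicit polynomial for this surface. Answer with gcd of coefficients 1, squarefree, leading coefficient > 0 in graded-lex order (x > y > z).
First, degree: a generic line meets the surface in up to 4 points, so deg p = 4.
Next, by symmetry, every cross-section ⟂ z is a circle, so x, y appear only via x² + y².
Then, from the axis intercepts and sections: a circular section at z = 1 has radius between 1 and 2.
Finally, matching integer coefficients to the picture gives p.

x^4 + 2*x^2*y^2 + y^4 - 3*x^2 - 3*y^2 + 2*z^2 - 3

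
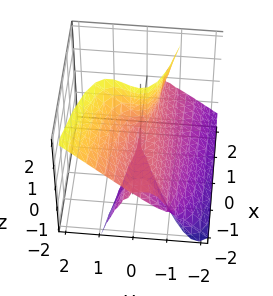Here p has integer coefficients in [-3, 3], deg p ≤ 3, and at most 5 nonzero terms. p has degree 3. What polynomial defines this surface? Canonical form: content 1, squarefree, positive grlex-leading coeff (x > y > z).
x*z^2 + 3*y^3 - 3*y^2*z + 2*y^2

The degree is 3 — a generic line meets the surface in up to 3 points.
Checking where it meets the axes: every point of the z-axis in the box is on the surface; every point of the x-axis in the box is on the surface.
Assembling these constraints gives the stated polynomial.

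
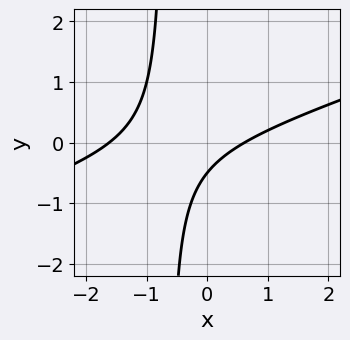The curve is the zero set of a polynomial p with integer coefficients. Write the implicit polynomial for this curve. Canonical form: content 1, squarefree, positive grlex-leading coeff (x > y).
deg p = 2. The shape is more complex than any degree-1 curve.
Matching integer coefficients to the picture gives p.

x^2 - 3*x*y + x - 2*y - 1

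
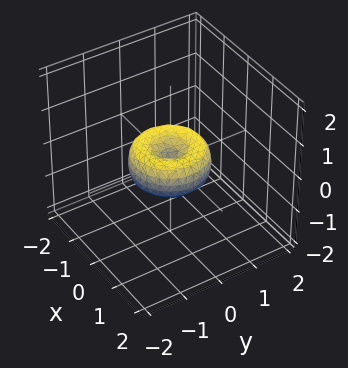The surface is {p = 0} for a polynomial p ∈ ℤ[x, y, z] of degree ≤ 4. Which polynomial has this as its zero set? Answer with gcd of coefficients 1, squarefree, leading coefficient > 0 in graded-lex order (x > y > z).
x^4 + 2*x^2*y^2 + y^4 - x^2 - y^2 + z^2

deg p = 4.
Symmetries: every cross-section ⟂ z is a circle, so x, y appear only via x² + y².
From the visible intercepts: the y-axis gridline crossings are at y ∈ {-1, 0, 1}; a circular section at z = 0 has radius exactly 1; it meets the z-axis at z = 0 (among the integer gridlines); among the integer gridlines, it crosses the x-axis at x ∈ {-1, 0, 1}.
The integer polynomial consistent with all of this is the stated p.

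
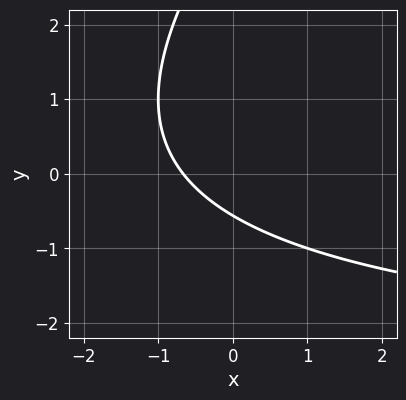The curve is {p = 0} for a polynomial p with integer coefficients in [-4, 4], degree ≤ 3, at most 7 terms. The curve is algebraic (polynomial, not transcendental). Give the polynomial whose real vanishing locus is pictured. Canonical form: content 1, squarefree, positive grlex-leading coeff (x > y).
Degree: no degree-1 curve has this shape, so deg p = 2.
Solving for integer coefficients yields p as stated.

x*y - y^2 + 3*x + 3*y + 2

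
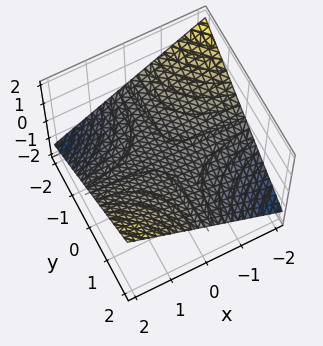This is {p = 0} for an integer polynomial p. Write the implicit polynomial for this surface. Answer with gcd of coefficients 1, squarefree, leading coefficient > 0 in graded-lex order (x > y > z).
x*y - 3*z

First, deg p = 2. A hyperbolic paraboloid; a quadric.
Next, against the integer gridlines: it meets the z-axis at z = 0 (among the integer gridlines); every point of the y-axis in the box is on the surface; the visible x-axis segment lies entirely on the surface.
Finally, matching integer coefficients to the picture gives p.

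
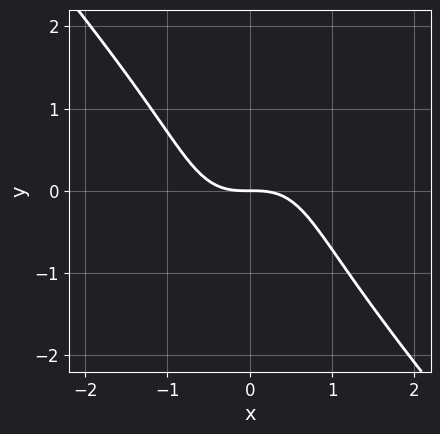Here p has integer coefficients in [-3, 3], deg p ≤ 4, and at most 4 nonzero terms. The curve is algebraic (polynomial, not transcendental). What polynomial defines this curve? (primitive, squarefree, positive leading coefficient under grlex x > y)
3*x^3 - x*y^2 + y^3 + 3*y

(a) deg p = 3.
(b) Reading off the gridlines: it crosses the y-axis at the gridline y = 0; it crosses the x-axis at the gridline x = 0.
(c) These observations pin down the coefficients.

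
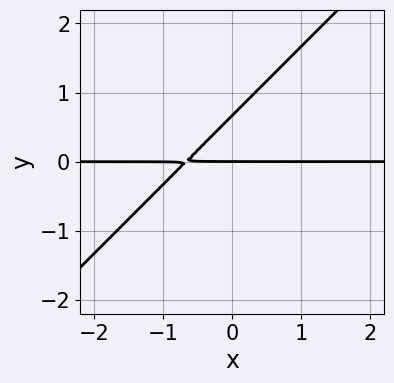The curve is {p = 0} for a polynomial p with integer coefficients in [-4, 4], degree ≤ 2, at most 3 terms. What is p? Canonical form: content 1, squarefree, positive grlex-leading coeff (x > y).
3*x*y - 3*y^2 + 2*y

(a) The degree is 2 — the shape is more complex than any degree-1 curve.
(b) Observable constraints: it crosses the y-axis at the gridline y = 0; the visible x-axis segment lies entirely on the curve.
(c) Matching integer coefficients to the picture gives p.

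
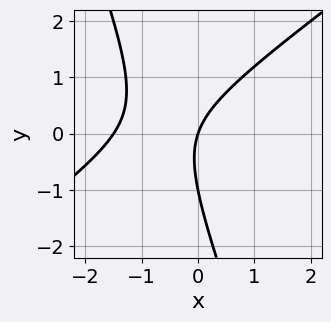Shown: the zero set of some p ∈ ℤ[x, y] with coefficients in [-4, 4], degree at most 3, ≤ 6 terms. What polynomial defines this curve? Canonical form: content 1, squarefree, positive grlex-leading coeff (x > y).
(a) The degree is 2 — a generic line meets the curve in up to 2 points.
(b) Reading off the gridlines: the y-axis gridline crossings are at y ∈ {-1, 0}; one x-axis crossing is at x = 0.
(c) The integer polynomial consistent with all of this is the stated p.

2*x^2 - 2*x*y - y^2 + 3*x - y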